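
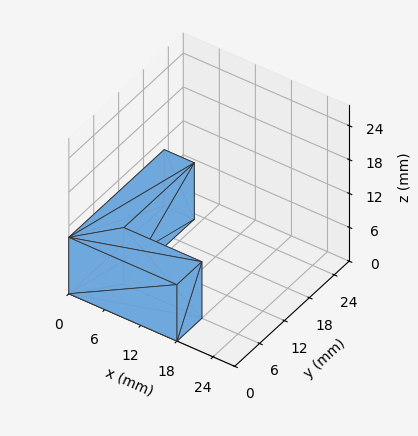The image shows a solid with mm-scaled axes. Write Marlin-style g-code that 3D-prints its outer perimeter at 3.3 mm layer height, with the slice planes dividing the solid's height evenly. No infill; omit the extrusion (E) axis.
Reading the render: the shape is an L-shaped prism: outer 18 × 23 mm, arm thicknesses ≈ 6 mm (horizontal) and 5 mm (vertical), extruded 10 mm in z (dimensions read to the nearest mm from the axis ticks). For the g-code, the solid's height is divided into equal slices at the stated Δz and each level perimeter traced with G1 moves after a G0 lift.

; perimeter-only toolpath
G21 ; units = mm
G90 ; absolute positioning
G28 ; home
; layer 1
G0 Z3.3
G0 X0.0 Y0.0
G1 X18.0 Y0.0
G1 X18.0 Y6.0
G1 X5.0 Y6.0
G1 X5.0 Y23.0
G1 X0.0 Y23.0
G1 X0.0 Y0.0
; layer 2
G0 Z6.7
G0 X0.0 Y0.0
G1 X18.0 Y0.0
G1 X18.0 Y6.0
G1 X5.0 Y6.0
G1 X5.0 Y23.0
G1 X0.0 Y23.0
G1 X0.0 Y0.0
; layer 3
G0 Z10.0
G0 X0.0 Y0.0
G1 X18.0 Y0.0
G1 X18.0 Y6.0
G1 X5.0 Y6.0
G1 X5.0 Y23.0
G1 X0.0 Y23.0
G1 X0.0 Y0.0
M2 ; end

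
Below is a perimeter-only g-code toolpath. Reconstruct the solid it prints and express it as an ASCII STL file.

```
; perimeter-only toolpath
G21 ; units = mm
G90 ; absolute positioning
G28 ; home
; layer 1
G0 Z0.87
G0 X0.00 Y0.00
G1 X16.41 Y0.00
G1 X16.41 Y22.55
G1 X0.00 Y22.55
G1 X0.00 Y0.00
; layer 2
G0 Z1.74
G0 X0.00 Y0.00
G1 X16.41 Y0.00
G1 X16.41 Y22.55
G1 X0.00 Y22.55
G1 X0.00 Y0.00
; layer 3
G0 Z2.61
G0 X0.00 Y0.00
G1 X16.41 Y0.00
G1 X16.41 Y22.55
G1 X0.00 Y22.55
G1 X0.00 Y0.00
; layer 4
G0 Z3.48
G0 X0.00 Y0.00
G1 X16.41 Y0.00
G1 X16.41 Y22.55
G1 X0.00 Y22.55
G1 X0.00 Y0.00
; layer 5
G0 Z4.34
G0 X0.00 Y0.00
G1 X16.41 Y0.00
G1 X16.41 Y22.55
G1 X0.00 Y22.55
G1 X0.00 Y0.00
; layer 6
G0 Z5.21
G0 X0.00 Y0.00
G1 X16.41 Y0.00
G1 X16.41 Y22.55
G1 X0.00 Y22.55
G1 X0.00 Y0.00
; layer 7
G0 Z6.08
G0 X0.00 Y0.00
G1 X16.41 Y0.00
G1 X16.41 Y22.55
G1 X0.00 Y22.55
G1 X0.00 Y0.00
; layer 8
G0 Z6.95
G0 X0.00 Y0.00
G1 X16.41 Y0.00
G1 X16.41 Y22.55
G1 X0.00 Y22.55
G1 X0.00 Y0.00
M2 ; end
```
solid part
  facet normal 0.0000 0.0000 -1.0000
    outer loop
      vertex 16.41 22.55 0.00
      vertex 16.41 0.00 0.00
      vertex 0.00 0.00 0.00
    endloop
  endfacet
  facet normal 0.0000 0.0000 -1.0000
    outer loop
      vertex 0.00 22.55 0.00
      vertex 16.41 22.55 0.00
      vertex 0.00 0.00 0.00
    endloop
  endfacet
  facet normal 0.0000 0.0000 1.0000
    outer loop
      vertex 0.00 0.00 6.95
      vertex 16.41 0.00 6.95
      vertex 16.41 22.55 6.95
    endloop
  endfacet
  facet normal 0.0000 0.0000 1.0000
    outer loop
      vertex 0.00 0.00 6.95
      vertex 16.41 22.55 6.95
      vertex 0.00 22.55 6.95
    endloop
  endfacet
  facet normal 0.0000 -1.0000 0.0000
    outer loop
      vertex 0.00 0.00 0.00
      vertex 16.41 0.00 0.00
      vertex 16.41 0.00 6.95
    endloop
  endfacet
  facet normal 0.0000 -1.0000 0.0000
    outer loop
      vertex 0.00 0.00 0.00
      vertex 16.41 0.00 6.95
      vertex 0.00 0.00 6.95
    endloop
  endfacet
  facet normal 0.0000 1.0000 0.0000
    outer loop
      vertex 16.41 22.55 6.95
      vertex 16.41 22.55 0.00
      vertex 0.00 22.55 0.00
    endloop
  endfacet
  facet normal 0.0000 1.0000 0.0000
    outer loop
      vertex 0.00 22.55 6.95
      vertex 16.41 22.55 6.95
      vertex 0.00 22.55 0.00
    endloop
  endfacet
  facet normal -1.0000 0.0000 0.0000
    outer loop
      vertex 0.00 22.55 6.95
      vertex 0.00 22.55 0.00
      vertex 0.00 0.00 0.00
    endloop
  endfacet
  facet normal -1.0000 0.0000 0.0000
    outer loop
      vertex 0.00 0.00 6.95
      vertex 0.00 22.55 6.95
      vertex 0.00 0.00 0.00
    endloop
  endfacet
  facet normal 1.0000 0.0000 0.0000
    outer loop
      vertex 16.41 0.00 0.00
      vertex 16.41 22.55 0.00
      vertex 16.41 22.55 6.95
    endloop
  endfacet
  facet normal 1.0000 0.0000 0.0000
    outer loop
      vertex 16.41 0.00 0.00
      vertex 16.41 22.55 6.95
      vertex 16.41 0.00 6.95
    endloop
  endfacet
endsolid part

The G0 Z moves step by Δz≈0.87 mm. Every layer's G1 loop is the same polygon, so the solid is a straight extrusion of it from z=0 to z≈6.95. Closing with flat bottom and top caps and triangulating gives 12 facets — a rectangular box, roughly 16.4 × 22.6 mm footprint and 6.95 mm tall.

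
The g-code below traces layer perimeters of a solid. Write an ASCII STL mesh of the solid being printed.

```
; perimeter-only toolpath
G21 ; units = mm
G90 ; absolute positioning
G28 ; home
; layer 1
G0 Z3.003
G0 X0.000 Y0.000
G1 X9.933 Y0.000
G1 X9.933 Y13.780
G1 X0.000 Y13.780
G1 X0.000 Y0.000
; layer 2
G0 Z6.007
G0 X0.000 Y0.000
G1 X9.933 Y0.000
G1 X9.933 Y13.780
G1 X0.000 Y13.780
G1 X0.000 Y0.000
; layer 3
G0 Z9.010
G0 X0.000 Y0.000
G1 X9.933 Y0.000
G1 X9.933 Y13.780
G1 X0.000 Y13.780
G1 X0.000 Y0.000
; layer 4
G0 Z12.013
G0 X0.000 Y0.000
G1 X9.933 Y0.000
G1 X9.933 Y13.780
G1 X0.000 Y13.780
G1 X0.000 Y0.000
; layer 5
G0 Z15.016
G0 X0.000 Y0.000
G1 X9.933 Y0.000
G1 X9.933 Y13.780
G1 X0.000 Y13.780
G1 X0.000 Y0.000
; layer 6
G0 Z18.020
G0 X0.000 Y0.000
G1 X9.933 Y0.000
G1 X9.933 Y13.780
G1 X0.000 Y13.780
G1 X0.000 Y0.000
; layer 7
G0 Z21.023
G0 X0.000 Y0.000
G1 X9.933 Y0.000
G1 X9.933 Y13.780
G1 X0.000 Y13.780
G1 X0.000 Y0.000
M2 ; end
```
solid part
  facet normal 0.0000 0.0000 -1.0000
    outer loop
      vertex 9.933 13.780 0.000
      vertex 9.933 0.000 0.000
      vertex 0.000 0.000 0.000
    endloop
  endfacet
  facet normal 0.0000 0.0000 -1.0000
    outer loop
      vertex 0.000 13.780 0.000
      vertex 9.933 13.780 0.000
      vertex 0.000 0.000 0.000
    endloop
  endfacet
  facet normal 0.0000 0.0000 1.0000
    outer loop
      vertex 0.000 0.000 21.023
      vertex 9.933 0.000 21.023
      vertex 9.933 13.780 21.023
    endloop
  endfacet
  facet normal 0.0000 0.0000 1.0000
    outer loop
      vertex 0.000 0.000 21.023
      vertex 9.933 13.780 21.023
      vertex 0.000 13.780 21.023
    endloop
  endfacet
  facet normal 0.0000 -1.0000 0.0000
    outer loop
      vertex 0.000 0.000 0.000
      vertex 9.933 0.000 0.000
      vertex 9.933 0.000 21.023
    endloop
  endfacet
  facet normal 0.0000 -1.0000 0.0000
    outer loop
      vertex 0.000 0.000 0.000
      vertex 9.933 0.000 21.023
      vertex 0.000 0.000 21.023
    endloop
  endfacet
  facet normal 0.0000 1.0000 0.0000
    outer loop
      vertex 9.933 13.780 21.023
      vertex 9.933 13.780 0.000
      vertex 0.000 13.780 0.000
    endloop
  endfacet
  facet normal 0.0000 1.0000 0.0000
    outer loop
      vertex 0.000 13.780 21.023
      vertex 9.933 13.780 21.023
      vertex 0.000 13.780 0.000
    endloop
  endfacet
  facet normal -1.0000 0.0000 0.0000
    outer loop
      vertex 0.000 13.780 21.023
      vertex 0.000 13.780 0.000
      vertex 0.000 0.000 0.000
    endloop
  endfacet
  facet normal -1.0000 0.0000 0.0000
    outer loop
      vertex 0.000 0.000 21.023
      vertex 0.000 13.780 21.023
      vertex 0.000 0.000 0.000
    endloop
  endfacet
  facet normal 1.0000 0.0000 0.0000
    outer loop
      vertex 9.933 0.000 0.000
      vertex 9.933 13.780 0.000
      vertex 9.933 13.780 21.023
    endloop
  endfacet
  facet normal 1.0000 0.0000 0.0000
    outer loop
      vertex 9.933 0.000 0.000
      vertex 9.933 13.780 21.023
      vertex 9.933 0.000 21.023
    endloop
  endfacet
endsolid part

The G0 Z moves step by Δz≈3.003 mm. Every layer's G1 loop is the same polygon, so the solid is a straight extrusion of it from z=0 to z≈21. Closing with flat bottom and top caps and triangulating gives 12 facets — a rectangular box, roughly 9.93 × 13.8 mm footprint and 21 mm tall.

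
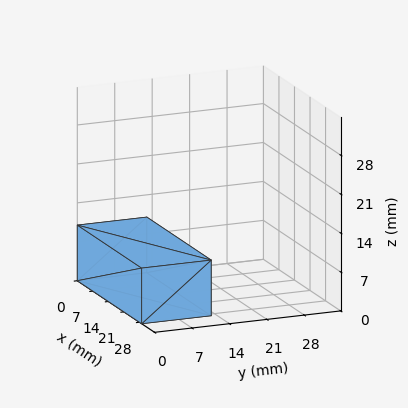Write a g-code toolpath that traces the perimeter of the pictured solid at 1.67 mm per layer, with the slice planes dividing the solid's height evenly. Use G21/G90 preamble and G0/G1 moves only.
Reading the render: the shape is a rectangular box, roughly 29 × 13 mm footprint and 10 mm tall (dimensions read to the nearest mm from the axis ticks). For the g-code, the solid's height is divided into equal slices at the stated Δz and each level perimeter traced with G1 moves after a G0 lift.

; perimeter-only toolpath
G21 ; units = mm
G90 ; absolute positioning
G28 ; home
; layer 1
G0 Z1.67
G0 X0.00 Y0.00
G1 X29.00 Y0.00
G1 X29.00 Y13.00
G1 X0.00 Y13.00
G1 X0.00 Y0.00
; layer 2
G0 Z3.33
G0 X0.00 Y0.00
G1 X29.00 Y0.00
G1 X29.00 Y13.00
G1 X0.00 Y13.00
G1 X0.00 Y0.00
; layer 3
G0 Z5.00
G0 X0.00 Y0.00
G1 X29.00 Y0.00
G1 X29.00 Y13.00
G1 X0.00 Y13.00
G1 X0.00 Y0.00
; layer 4
G0 Z6.67
G0 X0.00 Y0.00
G1 X29.00 Y0.00
G1 X29.00 Y13.00
G1 X0.00 Y13.00
G1 X0.00 Y0.00
; layer 5
G0 Z8.33
G0 X0.00 Y0.00
G1 X29.00 Y0.00
G1 X29.00 Y13.00
G1 X0.00 Y13.00
G1 X0.00 Y0.00
; layer 6
G0 Z10.00
G0 X0.00 Y0.00
G1 X29.00 Y0.00
G1 X29.00 Y13.00
G1 X0.00 Y13.00
G1 X0.00 Y0.00
M2 ; end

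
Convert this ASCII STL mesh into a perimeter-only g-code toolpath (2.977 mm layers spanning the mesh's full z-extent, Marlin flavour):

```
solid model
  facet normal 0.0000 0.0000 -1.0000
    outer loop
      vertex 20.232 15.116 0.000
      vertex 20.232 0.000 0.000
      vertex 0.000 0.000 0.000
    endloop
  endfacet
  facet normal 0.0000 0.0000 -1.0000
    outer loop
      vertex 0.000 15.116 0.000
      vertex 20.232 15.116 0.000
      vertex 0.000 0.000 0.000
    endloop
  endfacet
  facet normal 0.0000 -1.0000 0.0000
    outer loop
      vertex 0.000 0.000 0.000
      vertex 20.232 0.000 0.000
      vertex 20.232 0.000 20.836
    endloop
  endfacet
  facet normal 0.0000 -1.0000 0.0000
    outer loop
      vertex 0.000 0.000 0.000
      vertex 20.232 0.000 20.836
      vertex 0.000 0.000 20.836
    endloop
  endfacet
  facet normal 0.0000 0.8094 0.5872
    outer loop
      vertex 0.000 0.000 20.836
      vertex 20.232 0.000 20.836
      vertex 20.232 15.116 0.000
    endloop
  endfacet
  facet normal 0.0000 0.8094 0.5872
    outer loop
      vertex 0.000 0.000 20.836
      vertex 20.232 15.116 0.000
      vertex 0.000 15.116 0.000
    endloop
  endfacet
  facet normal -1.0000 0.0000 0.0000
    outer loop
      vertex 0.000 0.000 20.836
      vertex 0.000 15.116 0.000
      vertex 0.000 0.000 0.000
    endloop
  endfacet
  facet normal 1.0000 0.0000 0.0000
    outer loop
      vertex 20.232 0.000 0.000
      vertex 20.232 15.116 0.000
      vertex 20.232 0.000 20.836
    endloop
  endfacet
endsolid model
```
; perimeter-only toolpath
G21 ; units = mm
G90 ; absolute positioning
G28 ; home
; layer 1
G0 Z2.977
G0 X0.000 Y0.000
G1 X20.232 Y0.000
G1 X20.232 Y12.957
G1 X0.000 Y12.957
G1 X0.000 Y0.000
; layer 2
G0 Z5.953
G0 X0.000 Y0.000
G1 X20.232 Y0.000
G1 X20.232 Y10.797
G1 X0.000 Y10.797
G1 X0.000 Y0.000
; layer 3
G0 Z8.930
G0 X0.000 Y0.000
G1 X20.232 Y0.000
G1 X20.232 Y8.638
G1 X0.000 Y8.638
G1 X0.000 Y0.000
; layer 4
G0 Z11.906
G0 X0.000 Y0.000
G1 X20.232 Y0.000
G1 X20.232 Y6.478
G1 X0.000 Y6.478
G1 X0.000 Y0.000
; layer 5
G0 Z14.883
G0 X0.000 Y0.000
G1 X20.232 Y0.000
G1 X20.232 Y4.319
G1 X0.000 Y4.319
G1 X0.000 Y0.000
; layer 6
G0 Z17.859
G0 X0.000 Y0.000
G1 X20.232 Y0.000
G1 X20.232 Y2.159
G1 X0.000 Y2.159
G1 X0.000 Y0.000
M2 ; end

The solid is a wedge (ramp): 20.2 × 15.1 mm base, rising to 20.8 mm along the y=0 edge and sloping linearly to z=0 at y=15.1. Slicing at Δz = 2.977 mm — 7 equal slices spanning the solid's height, so layer i sits at z = i·h/7 — gives 6 non-empty perimeters. Each is a 4-segment closed polygon; G0 lifts to the layer z and rapids to the start vertex, then G1 traces the edges. The cross-section shrinks linearly with z (the slice at the apex is degenerate and omitted).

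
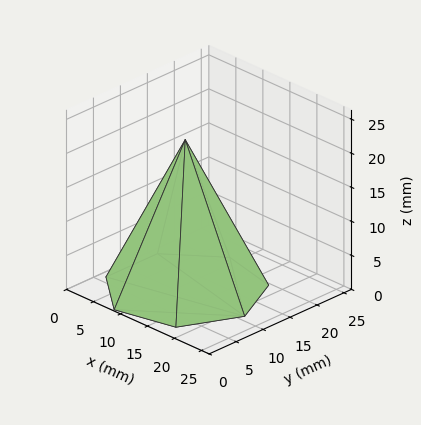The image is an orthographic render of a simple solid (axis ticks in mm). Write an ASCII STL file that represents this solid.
Reading the render: the shape is a regular 7-sided pyramid, base circumscribed radius ≈ 11 mm, apex at z ≈ 22 mm (dimensions read to the nearest mm from the axis ticks). For the STL, each face is triangulated and given an outward normal.

solid part
  facet normal 0.0000 0.0000 -1.0000
    outer loop
      vertex 8.55 21.72 0.00
      vertex 17.86 19.60 0.00
      vertex 22.00 11.00 0.00
    endloop
  endfacet
  facet normal 0.0000 0.0000 -1.0000
    outer loop
      vertex 1.09 15.77 0.00
      vertex 8.55 21.72 0.00
      vertex 22.00 11.00 0.00
    endloop
  endfacet
  facet normal 0.0000 0.0000 -1.0000
    outer loop
      vertex 1.09 6.23 0.00
      vertex 1.09 15.77 0.00
      vertex 22.00 11.00 0.00
    endloop
  endfacet
  facet normal 0.0000 0.0000 -1.0000
    outer loop
      vertex 8.55 0.28 0.00
      vertex 1.09 6.23 0.00
      vertex 22.00 11.00 0.00
    endloop
  endfacet
  facet normal 0.0000 0.0000 -1.0000
    outer loop
      vertex 17.86 2.40 0.00
      vertex 8.55 0.28 0.00
      vertex 22.00 11.00 0.00
    endloop
  endfacet
  facet normal 0.8215 0.3955 0.4108
    outer loop
      vertex 22.00 11.00 0.00
      vertex 17.86 19.60 0.00
      vertex 11.00 11.00 22.00
    endloop
  endfacet
  facet normal 0.2024 0.8890 0.4107
    outer loop
      vertex 17.86 19.60 0.00
      vertex 8.55 21.72 0.00
      vertex 11.00 11.00 22.00
    endloop
  endfacet
  facet normal -0.5685 0.7128 0.4107
    outer loop
      vertex 8.55 21.72 0.00
      vertex 1.09 15.77 0.00
      vertex 11.00 11.00 22.00
    endloop
  endfacet
  facet normal -0.9118 0.0000 0.4107
    outer loop
      vertex 1.09 15.77 0.00
      vertex 1.09 6.23 0.00
      vertex 11.00 11.00 22.00
    endloop
  endfacet
  facet normal -0.5685 -0.7128 0.4107
    outer loop
      vertex 1.09 6.23 0.00
      vertex 8.55 0.28 0.00
      vertex 11.00 11.00 22.00
    endloop
  endfacet
  facet normal 0.2024 -0.8890 0.4107
    outer loop
      vertex 8.55 0.28 0.00
      vertex 17.86 2.40 0.00
      vertex 11.00 11.00 22.00
    endloop
  endfacet
  facet normal 0.8215 -0.3955 0.4108
    outer loop
      vertex 17.86 2.40 0.00
      vertex 22.00 11.00 0.00
      vertex 11.00 11.00 22.00
    endloop
  endfacet
endsolid part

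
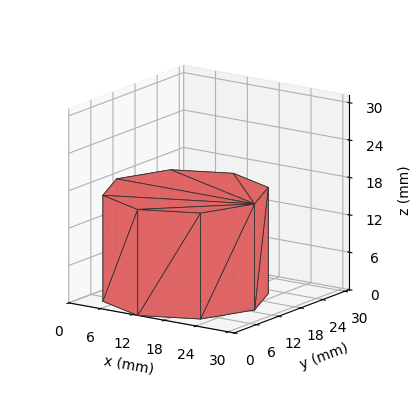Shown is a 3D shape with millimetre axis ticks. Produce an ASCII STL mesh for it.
Reading the render: the shape is a regular 8-sided prism (a cylinder approximated with 8 flat sides), circumscribed radius ≈ 13 mm, height ≈ 17 mm (dimensions read to the nearest mm from the axis ticks). For the STL, each face is triangulated and given an outward normal.

solid part
  facet normal 0.0000 0.0000 -1.0000
    outer loop
      vertex 13.0 26.0 0.0
      vertex 22.2 22.2 0.0
      vertex 26.0 13.0 0.0
    endloop
  endfacet
  facet normal 0.0000 0.0000 -1.0000
    outer loop
      vertex 3.8 22.2 0.0
      vertex 13.0 26.0 0.0
      vertex 26.0 13.0 0.0
    endloop
  endfacet
  facet normal 0.0000 0.0000 -1.0000
    outer loop
      vertex 0.0 13.0 0.0
      vertex 3.8 22.2 0.0
      vertex 26.0 13.0 0.0
    endloop
  endfacet
  facet normal 0.0000 0.0000 -1.0000
    outer loop
      vertex 3.8 3.8 0.0
      vertex 0.0 13.0 0.0
      vertex 26.0 13.0 0.0
    endloop
  endfacet
  facet normal 0.0000 0.0000 -1.0000
    outer loop
      vertex 13.0 0.0 0.0
      vertex 3.8 3.8 0.0
      vertex 26.0 13.0 0.0
    endloop
  endfacet
  facet normal 0.0000 0.0000 -1.0000
    outer loop
      vertex 22.2 3.8 0.0
      vertex 13.0 0.0 0.0
      vertex 26.0 13.0 0.0
    endloop
  endfacet
  facet normal 0.0000 0.0000 1.0000
    outer loop
      vertex 26.0 13.0 17.0
      vertex 22.2 22.2 17.0
      vertex 13.0 26.0 17.0
    endloop
  endfacet
  facet normal 0.0000 0.0000 1.0000
    outer loop
      vertex 26.0 13.0 17.0
      vertex 13.0 26.0 17.0
      vertex 3.8 22.2 17.0
    endloop
  endfacet
  facet normal 0.0000 0.0000 1.0000
    outer loop
      vertex 26.0 13.0 17.0
      vertex 3.8 22.2 17.0
      vertex 0.0 13.0 17.0
    endloop
  endfacet
  facet normal 0.0000 0.0000 1.0000
    outer loop
      vertex 26.0 13.0 17.0
      vertex 0.0 13.0 17.0
      vertex 3.8 3.8 17.0
    endloop
  endfacet
  facet normal 0.0000 0.0000 1.0000
    outer loop
      vertex 26.0 13.0 17.0
      vertex 3.8 3.8 17.0
      vertex 13.0 0.0 17.0
    endloop
  endfacet
  facet normal 0.0000 0.0000 1.0000
    outer loop
      vertex 26.0 13.0 17.0
      vertex 13.0 0.0 17.0
      vertex 22.2 3.8 17.0
    endloop
  endfacet
  facet normal 0.9243 0.3818 0.0000
    outer loop
      vertex 26.0 13.0 0.0
      vertex 22.2 22.2 0.0
      vertex 22.2 22.2 17.0
    endloop
  endfacet
  facet normal 0.9243 0.3818 0.0000
    outer loop
      vertex 26.0 13.0 0.0
      vertex 22.2 22.2 17.0
      vertex 26.0 13.0 17.0
    endloop
  endfacet
  facet normal 0.3818 0.9243 0.0000
    outer loop
      vertex 22.2 22.2 0.0
      vertex 13.0 26.0 0.0
      vertex 13.0 26.0 17.0
    endloop
  endfacet
  facet normal 0.3818 0.9243 0.0000
    outer loop
      vertex 22.2 22.2 0.0
      vertex 13.0 26.0 17.0
      vertex 22.2 22.2 17.0
    endloop
  endfacet
  facet normal -0.3818 0.9243 0.0000
    outer loop
      vertex 13.0 26.0 0.0
      vertex 3.8 22.2 0.0
      vertex 3.8 22.2 17.0
    endloop
  endfacet
  facet normal -0.3818 0.9243 0.0000
    outer loop
      vertex 13.0 26.0 0.0
      vertex 3.8 22.2 17.0
      vertex 13.0 26.0 17.0
    endloop
  endfacet
  facet normal -0.9243 0.3818 0.0000
    outer loop
      vertex 3.8 22.2 0.0
      vertex 0.0 13.0 0.0
      vertex 0.0 13.0 17.0
    endloop
  endfacet
  facet normal -0.9243 0.3818 0.0000
    outer loop
      vertex 3.8 22.2 0.0
      vertex 0.0 13.0 17.0
      vertex 3.8 22.2 17.0
    endloop
  endfacet
  facet normal -0.9243 -0.3818 0.0000
    outer loop
      vertex 0.0 13.0 0.0
      vertex 3.8 3.8 0.0
      vertex 3.8 3.8 17.0
    endloop
  endfacet
  facet normal -0.9243 -0.3818 0.0000
    outer loop
      vertex 0.0 13.0 0.0
      vertex 3.8 3.8 17.0
      vertex 0.0 13.0 17.0
    endloop
  endfacet
  facet normal -0.3818 -0.9243 0.0000
    outer loop
      vertex 3.8 3.8 0.0
      vertex 13.0 0.0 0.0
      vertex 13.0 0.0 17.0
    endloop
  endfacet
  facet normal -0.3818 -0.9243 0.0000
    outer loop
      vertex 3.8 3.8 0.0
      vertex 13.0 0.0 17.0
      vertex 3.8 3.8 17.0
    endloop
  endfacet
  facet normal 0.3818 -0.9243 0.0000
    outer loop
      vertex 13.0 0.0 0.0
      vertex 22.2 3.8 0.0
      vertex 22.2 3.8 17.0
    endloop
  endfacet
  facet normal 0.3818 -0.9243 0.0000
    outer loop
      vertex 13.0 0.0 0.0
      vertex 22.2 3.8 17.0
      vertex 13.0 0.0 17.0
    endloop
  endfacet
  facet normal 0.9243 -0.3818 0.0000
    outer loop
      vertex 22.2 3.8 0.0
      vertex 26.0 13.0 0.0
      vertex 26.0 13.0 17.0
    endloop
  endfacet
  facet normal 0.9243 -0.3818 0.0000
    outer loop
      vertex 22.2 3.8 0.0
      vertex 26.0 13.0 17.0
      vertex 22.2 3.8 17.0
    endloop
  endfacet
endsolid part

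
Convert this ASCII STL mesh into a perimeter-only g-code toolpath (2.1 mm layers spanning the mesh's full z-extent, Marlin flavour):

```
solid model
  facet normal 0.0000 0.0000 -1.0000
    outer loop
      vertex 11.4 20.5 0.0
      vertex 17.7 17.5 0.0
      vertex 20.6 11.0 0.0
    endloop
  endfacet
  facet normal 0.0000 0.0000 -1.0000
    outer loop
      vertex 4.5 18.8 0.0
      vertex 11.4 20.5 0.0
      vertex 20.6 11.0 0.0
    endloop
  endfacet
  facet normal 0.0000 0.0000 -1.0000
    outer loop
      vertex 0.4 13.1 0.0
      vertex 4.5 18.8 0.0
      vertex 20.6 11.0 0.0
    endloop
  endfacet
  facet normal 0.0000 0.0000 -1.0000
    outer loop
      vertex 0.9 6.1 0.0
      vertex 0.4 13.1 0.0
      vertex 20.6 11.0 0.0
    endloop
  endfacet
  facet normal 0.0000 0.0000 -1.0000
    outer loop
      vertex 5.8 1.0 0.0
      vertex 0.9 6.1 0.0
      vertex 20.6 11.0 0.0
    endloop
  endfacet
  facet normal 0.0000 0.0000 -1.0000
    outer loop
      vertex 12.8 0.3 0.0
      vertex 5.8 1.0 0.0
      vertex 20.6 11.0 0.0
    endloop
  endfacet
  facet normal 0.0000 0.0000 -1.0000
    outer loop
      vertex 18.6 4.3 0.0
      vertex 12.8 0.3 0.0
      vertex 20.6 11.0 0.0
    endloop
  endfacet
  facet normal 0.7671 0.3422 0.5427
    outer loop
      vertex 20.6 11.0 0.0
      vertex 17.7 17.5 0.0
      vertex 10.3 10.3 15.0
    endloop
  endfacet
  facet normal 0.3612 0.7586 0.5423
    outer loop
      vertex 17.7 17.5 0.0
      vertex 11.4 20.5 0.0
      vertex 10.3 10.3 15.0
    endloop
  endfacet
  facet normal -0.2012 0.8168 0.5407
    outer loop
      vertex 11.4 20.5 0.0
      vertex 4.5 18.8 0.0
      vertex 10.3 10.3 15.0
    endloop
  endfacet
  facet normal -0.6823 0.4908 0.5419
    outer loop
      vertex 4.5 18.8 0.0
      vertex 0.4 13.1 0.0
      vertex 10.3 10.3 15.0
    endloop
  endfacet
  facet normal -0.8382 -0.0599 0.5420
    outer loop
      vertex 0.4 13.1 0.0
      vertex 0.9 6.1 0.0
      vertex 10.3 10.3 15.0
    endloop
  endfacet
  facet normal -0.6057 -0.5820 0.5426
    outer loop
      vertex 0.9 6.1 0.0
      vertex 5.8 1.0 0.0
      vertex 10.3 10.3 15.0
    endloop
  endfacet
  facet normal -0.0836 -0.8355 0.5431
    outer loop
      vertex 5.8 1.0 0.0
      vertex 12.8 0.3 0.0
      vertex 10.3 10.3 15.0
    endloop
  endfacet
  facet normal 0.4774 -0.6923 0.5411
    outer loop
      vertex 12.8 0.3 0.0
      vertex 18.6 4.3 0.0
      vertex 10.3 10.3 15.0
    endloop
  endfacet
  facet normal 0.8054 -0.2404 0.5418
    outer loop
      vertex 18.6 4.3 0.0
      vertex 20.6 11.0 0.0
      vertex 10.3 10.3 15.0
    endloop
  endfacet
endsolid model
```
; perimeter-only toolpath
G21 ; units = mm
G90 ; absolute positioning
G28 ; home
; layer 1
G0 Z2.1
G0 X19.1 Y10.9
G1 X16.6 Y16.5
G1 X11.2 Y19.0
G1 X5.3 Y17.6
G1 X1.8 Y12.7
G1 X2.2 Y6.7
G1 X6.4 Y2.3
G1 X12.4 Y1.7
G1 X17.4 Y5.2
G1 X19.1 Y10.9
; layer 2
G0 Z4.3
G0 X17.7 Y10.8
G1 X15.6 Y15.4
G1 X11.1 Y17.6
G1 X6.2 Y16.4
G1 X3.2 Y12.3
G1 X3.6 Y7.3
G1 X7.1 Y3.7
G1 X12.1 Y3.2
G1 X16.2 Y6.0
G1 X17.7 Y10.8
; layer 3
G0 Z6.4
G0 X16.2 Y10.7
G1 X14.5 Y14.4
G1 X10.9 Y16.1
G1 X7.0 Y15.2
G1 X4.6 Y11.9
G1 X4.9 Y7.9
G1 X7.7 Y5.0
G1 X11.7 Y4.6
G1 X15.0 Y6.9
G1 X16.2 Y10.7
; layer 4
G0 Z8.6
G0 X14.7 Y10.6
G1 X13.5 Y13.4
G1 X10.8 Y14.7
G1 X7.8 Y13.9
G1 X6.1 Y11.5
G1 X6.3 Y8.5
G1 X8.4 Y6.3
G1 X11.4 Y6.0
G1 X13.9 Y7.7
G1 X14.7 Y10.6
; layer 5
G0 Z10.7
G0 X13.2 Y10.5
G1 X12.4 Y12.4
G1 X10.6 Y13.2
G1 X8.6 Y12.7
G1 X7.5 Y11.1
G1 X7.6 Y9.1
G1 X9.0 Y7.6
G1 X11.0 Y7.4
G1 X12.7 Y8.6
G1 X13.2 Y10.5
; layer 6
G0 Z12.9
G0 X11.8 Y10.4
G1 X11.4 Y11.3
G1 X10.5 Y11.8
G1 X9.5 Y11.5
G1 X8.9 Y10.7
G1 X9.0 Y9.7
G1 X9.7 Y9.0
G1 X10.7 Y8.9
G1 X11.5 Y9.4
G1 X11.8 Y10.4
M2 ; end

The solid is a regular 9-sided pyramid, base circumscribed radius ≈ 10.3 mm, apex at z ≈ 15 mm. Slicing at Δz = 2.1 mm — 7 equal slices spanning the solid's height, so layer i sits at z = i·h/7 — gives 6 non-empty perimeters. Each is a 9-segment closed polygon; G0 lifts to the layer z and rapids to the start vertex, then G1 traces the edges. The cross-section shrinks linearly with z (the slice at the apex is degenerate and omitted).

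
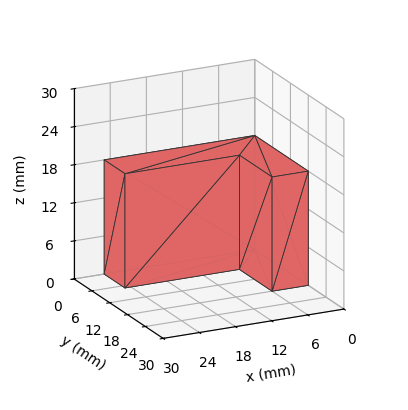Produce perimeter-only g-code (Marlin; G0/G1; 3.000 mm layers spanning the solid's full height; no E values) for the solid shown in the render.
Reading the render: the shape is an L-shaped prism: outer 25 × 18 mm, arm thicknesses ≈ 7 mm (horizontal) and 6 mm (vertical), extruded 18 mm in z (dimensions read to the nearest mm from the axis ticks). For the g-code, the solid's height is divided into equal slices at the stated Δz and each level perimeter traced with G1 moves after a G0 lift.

; perimeter-only toolpath
G21 ; units = mm
G90 ; absolute positioning
G28 ; home
; layer 1
G0 Z3.000
G0 X0.000 Y0.000
G1 X25.000 Y0.000
G1 X25.000 Y7.000
G1 X6.000 Y7.000
G1 X6.000 Y18.000
G1 X0.000 Y18.000
G1 X0.000 Y0.000
; layer 2
G0 Z6.000
G0 X0.000 Y0.000
G1 X25.000 Y0.000
G1 X25.000 Y7.000
G1 X6.000 Y7.000
G1 X6.000 Y18.000
G1 X0.000 Y18.000
G1 X0.000 Y0.000
; layer 3
G0 Z9.000
G0 X0.000 Y0.000
G1 X25.000 Y0.000
G1 X25.000 Y7.000
G1 X6.000 Y7.000
G1 X6.000 Y18.000
G1 X0.000 Y18.000
G1 X0.000 Y0.000
; layer 4
G0 Z12.000
G0 X0.000 Y0.000
G1 X25.000 Y0.000
G1 X25.000 Y7.000
G1 X6.000 Y7.000
G1 X6.000 Y18.000
G1 X0.000 Y18.000
G1 X0.000 Y0.000
; layer 5
G0 Z15.000
G0 X0.000 Y0.000
G1 X25.000 Y0.000
G1 X25.000 Y7.000
G1 X6.000 Y7.000
G1 X6.000 Y18.000
G1 X0.000 Y18.000
G1 X0.000 Y0.000
; layer 6
G0 Z18.000
G0 X0.000 Y0.000
G1 X25.000 Y0.000
G1 X25.000 Y7.000
G1 X6.000 Y7.000
G1 X6.000 Y18.000
G1 X0.000 Y18.000
G1 X0.000 Y0.000
M2 ; end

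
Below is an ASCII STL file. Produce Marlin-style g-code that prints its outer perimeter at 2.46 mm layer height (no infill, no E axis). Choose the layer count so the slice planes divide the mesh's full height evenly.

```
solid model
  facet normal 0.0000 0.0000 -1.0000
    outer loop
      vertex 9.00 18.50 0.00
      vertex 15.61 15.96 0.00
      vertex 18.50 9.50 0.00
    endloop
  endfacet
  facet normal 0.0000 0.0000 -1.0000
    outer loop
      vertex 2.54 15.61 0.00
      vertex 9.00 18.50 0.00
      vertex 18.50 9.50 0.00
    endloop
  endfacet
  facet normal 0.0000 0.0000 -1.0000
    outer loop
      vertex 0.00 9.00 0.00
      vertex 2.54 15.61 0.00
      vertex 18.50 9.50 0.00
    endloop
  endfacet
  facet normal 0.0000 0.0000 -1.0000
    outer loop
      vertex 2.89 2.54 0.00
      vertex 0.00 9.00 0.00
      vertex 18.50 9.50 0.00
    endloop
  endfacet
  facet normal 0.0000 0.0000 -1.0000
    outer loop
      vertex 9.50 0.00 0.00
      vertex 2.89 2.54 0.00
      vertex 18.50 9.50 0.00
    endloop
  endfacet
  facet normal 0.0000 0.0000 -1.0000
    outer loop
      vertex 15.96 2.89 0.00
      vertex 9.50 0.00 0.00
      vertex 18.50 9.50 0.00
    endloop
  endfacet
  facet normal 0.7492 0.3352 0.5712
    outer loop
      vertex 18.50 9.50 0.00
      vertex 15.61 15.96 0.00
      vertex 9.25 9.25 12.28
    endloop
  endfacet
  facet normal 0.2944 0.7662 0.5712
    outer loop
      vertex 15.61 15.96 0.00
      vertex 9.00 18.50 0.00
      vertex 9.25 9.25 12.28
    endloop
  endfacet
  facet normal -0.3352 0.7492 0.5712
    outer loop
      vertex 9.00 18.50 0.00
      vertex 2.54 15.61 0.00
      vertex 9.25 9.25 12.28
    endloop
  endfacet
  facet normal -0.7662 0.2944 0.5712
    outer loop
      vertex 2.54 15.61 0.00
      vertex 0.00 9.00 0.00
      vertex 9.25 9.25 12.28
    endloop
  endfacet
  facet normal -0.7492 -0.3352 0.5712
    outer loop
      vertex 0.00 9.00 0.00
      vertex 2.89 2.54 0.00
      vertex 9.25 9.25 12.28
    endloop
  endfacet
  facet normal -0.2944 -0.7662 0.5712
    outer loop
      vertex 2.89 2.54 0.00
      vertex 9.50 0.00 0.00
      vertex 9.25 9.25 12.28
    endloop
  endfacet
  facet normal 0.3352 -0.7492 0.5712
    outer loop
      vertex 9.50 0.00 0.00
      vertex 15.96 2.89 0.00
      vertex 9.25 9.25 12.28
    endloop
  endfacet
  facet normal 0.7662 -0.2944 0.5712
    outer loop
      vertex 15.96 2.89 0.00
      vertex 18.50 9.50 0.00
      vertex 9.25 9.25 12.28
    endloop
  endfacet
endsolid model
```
; perimeter-only toolpath
G21 ; units = mm
G90 ; absolute positioning
G28 ; home
; layer 1
G0 Z2.46
G0 X16.65 Y9.45
G1 X14.34 Y14.62
G1 X9.05 Y16.65
G1 X3.88 Y14.34
G1 X1.85 Y9.05
G1 X4.16 Y3.88
G1 X9.45 Y1.85
G1 X14.62 Y4.16
G1 X16.65 Y9.45
; layer 2
G0 Z4.91
G0 X14.80 Y9.40
G1 X13.07 Y13.28
G1 X9.10 Y14.80
G1 X5.22 Y13.07
G1 X3.70 Y9.10
G1 X5.43 Y5.22
G1 X9.40 Y3.70
G1 X13.28 Y5.43
G1 X14.80 Y9.40
; layer 3
G0 Z7.37
G0 X12.95 Y9.35
G1 X11.79 Y11.93
G1 X9.15 Y12.95
G1 X6.57 Y11.79
G1 X5.55 Y9.15
G1 X6.71 Y6.57
G1 X9.35 Y5.55
G1 X11.93 Y6.71
G1 X12.95 Y9.35
; layer 4
G0 Z9.82
G0 X11.10 Y9.30
G1 X10.52 Y10.59
G1 X9.20 Y11.10
G1 X7.91 Y10.52
G1 X7.40 Y9.20
G1 X7.98 Y7.91
G1 X9.30 Y7.40
G1 X10.59 Y7.98
G1 X11.10 Y9.30
M2 ; end

The solid is a regular 8-sided pyramid, base circumscribed radius ≈ 9.25 mm, apex at z ≈ 12.3 mm. Slicing at Δz = 2.46 mm — 5 equal slices spanning the solid's height, so layer i sits at z = i·h/5 — gives 4 non-empty perimeters. Each is a 8-segment closed polygon; G0 lifts to the layer z and rapids to the start vertex, then G1 traces the edges. The cross-section shrinks linearly with z (the slice at the apex is degenerate and omitted).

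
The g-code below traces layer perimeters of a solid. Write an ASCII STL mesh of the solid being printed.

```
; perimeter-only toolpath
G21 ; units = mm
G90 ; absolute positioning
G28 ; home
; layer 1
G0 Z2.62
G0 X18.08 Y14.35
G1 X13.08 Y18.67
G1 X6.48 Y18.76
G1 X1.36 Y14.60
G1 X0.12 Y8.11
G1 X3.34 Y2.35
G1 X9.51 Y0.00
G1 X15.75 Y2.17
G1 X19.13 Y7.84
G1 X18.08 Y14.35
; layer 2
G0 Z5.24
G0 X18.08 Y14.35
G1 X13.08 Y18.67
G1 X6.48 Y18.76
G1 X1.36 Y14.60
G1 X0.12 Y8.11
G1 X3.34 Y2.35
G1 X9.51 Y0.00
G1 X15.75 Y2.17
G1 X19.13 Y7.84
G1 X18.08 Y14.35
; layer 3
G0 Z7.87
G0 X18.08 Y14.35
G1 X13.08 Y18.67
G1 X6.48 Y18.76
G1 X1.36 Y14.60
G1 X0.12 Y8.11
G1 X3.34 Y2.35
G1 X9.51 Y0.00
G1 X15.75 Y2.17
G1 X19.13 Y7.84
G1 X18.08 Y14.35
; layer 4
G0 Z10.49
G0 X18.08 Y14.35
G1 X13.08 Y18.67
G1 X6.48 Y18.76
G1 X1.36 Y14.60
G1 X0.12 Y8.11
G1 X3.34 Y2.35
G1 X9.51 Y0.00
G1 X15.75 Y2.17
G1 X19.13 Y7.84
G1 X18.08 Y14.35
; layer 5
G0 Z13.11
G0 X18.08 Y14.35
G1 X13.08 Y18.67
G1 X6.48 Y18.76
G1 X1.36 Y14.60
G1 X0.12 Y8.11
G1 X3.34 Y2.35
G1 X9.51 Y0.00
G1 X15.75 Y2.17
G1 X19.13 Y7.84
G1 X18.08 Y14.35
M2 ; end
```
solid part
  facet normal 0.0000 0.0000 -1.0000
    outer loop
      vertex 6.48 18.76 0.00
      vertex 13.08 18.67 0.00
      vertex 18.08 14.35 0.00
    endloop
  endfacet
  facet normal 0.0000 0.0000 -1.0000
    outer loop
      vertex 1.36 14.60 0.00
      vertex 6.48 18.76 0.00
      vertex 18.08 14.35 0.00
    endloop
  endfacet
  facet normal 0.0000 0.0000 -1.0000
    outer loop
      vertex 0.12 8.11 0.00
      vertex 1.36 14.60 0.00
      vertex 18.08 14.35 0.00
    endloop
  endfacet
  facet normal 0.0000 0.0000 -1.0000
    outer loop
      vertex 3.34 2.35 0.00
      vertex 0.12 8.11 0.00
      vertex 18.08 14.35 0.00
    endloop
  endfacet
  facet normal 0.0000 0.0000 -1.0000
    outer loop
      vertex 9.51 0.00 0.00
      vertex 3.34 2.35 0.00
      vertex 18.08 14.35 0.00
    endloop
  endfacet
  facet normal 0.0000 0.0000 -1.0000
    outer loop
      vertex 15.75 2.17 0.00
      vertex 9.51 0.00 0.00
      vertex 18.08 14.35 0.00
    endloop
  endfacet
  facet normal 0.0000 0.0000 -1.0000
    outer loop
      vertex 19.13 7.84 0.00
      vertex 15.75 2.17 0.00
      vertex 18.08 14.35 0.00
    endloop
  endfacet
  facet normal 0.0000 0.0000 1.0000
    outer loop
      vertex 18.08 14.35 13.11
      vertex 13.08 18.67 13.11
      vertex 6.48 18.76 13.11
    endloop
  endfacet
  facet normal 0.0000 0.0000 1.0000
    outer loop
      vertex 18.08 14.35 13.11
      vertex 6.48 18.76 13.11
      vertex 1.36 14.60 13.11
    endloop
  endfacet
  facet normal 0.0000 0.0000 1.0000
    outer loop
      vertex 18.08 14.35 13.11
      vertex 1.36 14.60 13.11
      vertex 0.12 8.11 13.11
    endloop
  endfacet
  facet normal 0.0000 0.0000 1.0000
    outer loop
      vertex 18.08 14.35 13.11
      vertex 0.12 8.11 13.11
      vertex 3.34 2.35 13.11
    endloop
  endfacet
  facet normal 0.0000 0.0000 1.0000
    outer loop
      vertex 18.08 14.35 13.11
      vertex 3.34 2.35 13.11
      vertex 9.51 0.00 13.11
    endloop
  endfacet
  facet normal 0.0000 0.0000 1.0000
    outer loop
      vertex 18.08 14.35 13.11
      vertex 9.51 0.00 13.11
      vertex 15.75 2.17 13.11
    endloop
  endfacet
  facet normal 0.0000 0.0000 1.0000
    outer loop
      vertex 18.08 14.35 13.11
      vertex 15.75 2.17 13.11
      vertex 19.13 7.84 13.11
    endloop
  endfacet
  facet normal 0.6538 0.7567 0.0000
    outer loop
      vertex 18.08 14.35 0.00
      vertex 13.08 18.67 0.00
      vertex 13.08 18.67 13.11
    endloop
  endfacet
  facet normal 0.6538 0.7567 0.0000
    outer loop
      vertex 18.08 14.35 0.00
      vertex 13.08 18.67 13.11
      vertex 18.08 14.35 13.11
    endloop
  endfacet
  facet normal 0.0136 0.9999 0.0000
    outer loop
      vertex 13.08 18.67 0.00
      vertex 6.48 18.76 0.00
      vertex 6.48 18.76 13.11
    endloop
  endfacet
  facet normal 0.0136 0.9999 0.0000
    outer loop
      vertex 13.08 18.67 0.00
      vertex 6.48 18.76 13.11
      vertex 13.08 18.67 13.11
    endloop
  endfacet
  facet normal -0.6306 0.7761 0.0000
    outer loop
      vertex 6.48 18.76 0.00
      vertex 1.36 14.60 0.00
      vertex 1.36 14.60 13.11
    endloop
  endfacet
  facet normal -0.6306 0.7761 0.0000
    outer loop
      vertex 6.48 18.76 0.00
      vertex 1.36 14.60 13.11
      vertex 6.48 18.76 13.11
    endloop
  endfacet
  facet normal -0.9822 0.1877 0.0000
    outer loop
      vertex 1.36 14.60 0.00
      vertex 0.12 8.11 0.00
      vertex 0.12 8.11 13.11
    endloop
  endfacet
  facet normal -0.9822 0.1877 0.0000
    outer loop
      vertex 1.36 14.60 0.00
      vertex 0.12 8.11 13.11
      vertex 1.36 14.60 13.11
    endloop
  endfacet
  facet normal -0.8729 -0.4880 0.0000
    outer loop
      vertex 0.12 8.11 0.00
      vertex 3.34 2.35 0.00
      vertex 3.34 2.35 13.11
    endloop
  endfacet
  facet normal -0.8729 -0.4880 0.0000
    outer loop
      vertex 0.12 8.11 0.00
      vertex 3.34 2.35 13.11
      vertex 0.12 8.11 13.11
    endloop
  endfacet
  facet normal -0.3559 -0.9345 0.0000
    outer loop
      vertex 3.34 2.35 0.00
      vertex 9.51 0.00 0.00
      vertex 9.51 0.00 13.11
    endloop
  endfacet
  facet normal -0.3559 -0.9345 0.0000
    outer loop
      vertex 3.34 2.35 0.00
      vertex 9.51 0.00 13.11
      vertex 3.34 2.35 13.11
    endloop
  endfacet
  facet normal 0.3285 -0.9445 0.0000
    outer loop
      vertex 9.51 0.00 0.00
      vertex 15.75 2.17 0.00
      vertex 15.75 2.17 13.11
    endloop
  endfacet
  facet normal 0.3285 -0.9445 0.0000
    outer loop
      vertex 9.51 0.00 0.00
      vertex 15.75 2.17 13.11
      vertex 9.51 0.00 13.11
    endloop
  endfacet
  facet normal 0.8590 -0.5120 0.0000
    outer loop
      vertex 15.75 2.17 0.00
      vertex 19.13 7.84 0.00
      vertex 19.13 7.84 13.11
    endloop
  endfacet
  facet normal 0.8590 -0.5120 0.0000
    outer loop
      vertex 15.75 2.17 0.00
      vertex 19.13 7.84 13.11
      vertex 15.75 2.17 13.11
    endloop
  endfacet
  facet normal 0.9872 0.1592 0.0000
    outer loop
      vertex 19.13 7.84 0.00
      vertex 18.08 14.35 0.00
      vertex 18.08 14.35 13.11
    endloop
  endfacet
  facet normal 0.9872 0.1592 0.0000
    outer loop
      vertex 19.13 7.84 0.00
      vertex 18.08 14.35 13.11
      vertex 19.13 7.84 13.11
    endloop
  endfacet
endsolid part

The G0 Z moves step by Δz≈2.62 mm. Every layer's G1 loop is the same polygon, so the solid is a straight extrusion of it from z=0 to z≈13.1. Closing with flat bottom and top caps and triangulating gives 32 facets — a regular 9-sided prism (a cylinder approximated with 9 flat sides), circumscribed radius ≈ 9.65 mm, height ≈ 13.1 mm.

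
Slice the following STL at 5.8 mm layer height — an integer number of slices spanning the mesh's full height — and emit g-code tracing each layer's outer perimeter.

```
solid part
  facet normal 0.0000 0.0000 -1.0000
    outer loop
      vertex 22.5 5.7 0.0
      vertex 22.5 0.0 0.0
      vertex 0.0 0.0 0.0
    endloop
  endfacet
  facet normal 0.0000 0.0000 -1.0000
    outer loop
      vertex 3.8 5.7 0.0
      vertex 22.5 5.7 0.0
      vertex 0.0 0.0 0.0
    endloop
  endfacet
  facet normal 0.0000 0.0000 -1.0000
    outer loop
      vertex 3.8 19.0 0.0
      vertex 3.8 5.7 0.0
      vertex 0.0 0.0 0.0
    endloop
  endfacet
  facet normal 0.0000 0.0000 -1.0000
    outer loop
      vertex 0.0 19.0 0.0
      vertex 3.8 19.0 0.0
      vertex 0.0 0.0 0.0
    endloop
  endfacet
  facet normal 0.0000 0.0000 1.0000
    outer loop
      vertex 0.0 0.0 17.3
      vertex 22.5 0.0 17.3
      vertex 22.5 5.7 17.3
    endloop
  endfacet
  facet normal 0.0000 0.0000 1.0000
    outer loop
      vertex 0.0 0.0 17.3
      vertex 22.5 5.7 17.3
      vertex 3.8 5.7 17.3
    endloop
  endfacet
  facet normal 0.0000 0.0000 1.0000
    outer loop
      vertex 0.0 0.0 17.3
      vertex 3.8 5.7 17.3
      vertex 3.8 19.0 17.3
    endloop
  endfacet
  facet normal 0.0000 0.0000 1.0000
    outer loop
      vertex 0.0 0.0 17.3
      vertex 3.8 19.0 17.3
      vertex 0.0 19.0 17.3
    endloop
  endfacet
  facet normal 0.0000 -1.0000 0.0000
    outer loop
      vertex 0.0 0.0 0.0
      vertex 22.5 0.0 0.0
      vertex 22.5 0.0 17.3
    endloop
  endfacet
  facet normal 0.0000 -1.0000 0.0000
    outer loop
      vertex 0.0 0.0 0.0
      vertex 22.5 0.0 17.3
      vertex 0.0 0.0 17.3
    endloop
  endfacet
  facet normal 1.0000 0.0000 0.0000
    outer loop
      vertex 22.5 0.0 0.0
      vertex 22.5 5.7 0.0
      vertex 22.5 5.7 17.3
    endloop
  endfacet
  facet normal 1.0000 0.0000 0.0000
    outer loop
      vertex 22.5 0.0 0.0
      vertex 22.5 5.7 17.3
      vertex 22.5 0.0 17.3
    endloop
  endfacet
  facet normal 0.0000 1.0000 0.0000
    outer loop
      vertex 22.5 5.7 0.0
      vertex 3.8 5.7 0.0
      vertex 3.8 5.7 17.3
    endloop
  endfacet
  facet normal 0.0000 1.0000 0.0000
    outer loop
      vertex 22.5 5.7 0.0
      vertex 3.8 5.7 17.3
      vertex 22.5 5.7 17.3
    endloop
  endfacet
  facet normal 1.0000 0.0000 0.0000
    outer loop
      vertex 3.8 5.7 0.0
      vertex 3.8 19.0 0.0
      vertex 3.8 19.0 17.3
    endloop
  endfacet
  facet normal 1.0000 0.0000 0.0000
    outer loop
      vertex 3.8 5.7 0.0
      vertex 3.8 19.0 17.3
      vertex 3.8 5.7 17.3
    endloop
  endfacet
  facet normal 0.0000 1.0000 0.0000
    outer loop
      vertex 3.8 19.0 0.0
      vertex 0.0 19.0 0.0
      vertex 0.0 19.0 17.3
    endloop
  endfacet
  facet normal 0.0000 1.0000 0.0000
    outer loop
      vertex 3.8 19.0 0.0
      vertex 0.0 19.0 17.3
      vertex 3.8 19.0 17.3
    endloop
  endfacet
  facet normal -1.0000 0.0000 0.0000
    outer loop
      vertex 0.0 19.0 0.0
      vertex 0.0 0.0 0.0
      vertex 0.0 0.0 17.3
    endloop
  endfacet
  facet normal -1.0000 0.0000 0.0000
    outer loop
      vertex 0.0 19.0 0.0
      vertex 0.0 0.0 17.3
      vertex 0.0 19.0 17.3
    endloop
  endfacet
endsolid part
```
; perimeter-only toolpath
G21 ; units = mm
G90 ; absolute positioning
G28 ; home
; layer 1
G0 Z5.8
G0 X0.0 Y0.0
G1 X22.5 Y0.0
G1 X22.5 Y5.7
G1 X3.8 Y5.7
G1 X3.8 Y19.0
G1 X0.0 Y19.0
G1 X0.0 Y0.0
; layer 2
G0 Z11.5
G0 X0.0 Y0.0
G1 X22.5 Y0.0
G1 X22.5 Y5.7
G1 X3.8 Y5.7
G1 X3.8 Y19.0
G1 X0.0 Y19.0
G1 X0.0 Y0.0
; layer 3
G0 Z17.3
G0 X0.0 Y0.0
G1 X22.5 Y0.0
G1 X22.5 Y5.7
G1 X3.8 Y5.7
G1 X3.8 Y19.0
G1 X0.0 Y19.0
G1 X0.0 Y0.0
M2 ; end

The solid is an L-shaped prism: outer 22.5 × 19 mm, arm thicknesses ≈ 5.7 mm (horizontal) and 3.8 mm (vertical), extruded 17.3 mm in z. Slicing at Δz = 5.8 mm — 3 equal slices spanning the solid's height, so layer i sits at z = i·h/3 — gives 3 non-empty perimeters. Each is a 6-segment closed polygon; G0 lifts to the layer z and rapids to the start vertex, then G1 traces the edges.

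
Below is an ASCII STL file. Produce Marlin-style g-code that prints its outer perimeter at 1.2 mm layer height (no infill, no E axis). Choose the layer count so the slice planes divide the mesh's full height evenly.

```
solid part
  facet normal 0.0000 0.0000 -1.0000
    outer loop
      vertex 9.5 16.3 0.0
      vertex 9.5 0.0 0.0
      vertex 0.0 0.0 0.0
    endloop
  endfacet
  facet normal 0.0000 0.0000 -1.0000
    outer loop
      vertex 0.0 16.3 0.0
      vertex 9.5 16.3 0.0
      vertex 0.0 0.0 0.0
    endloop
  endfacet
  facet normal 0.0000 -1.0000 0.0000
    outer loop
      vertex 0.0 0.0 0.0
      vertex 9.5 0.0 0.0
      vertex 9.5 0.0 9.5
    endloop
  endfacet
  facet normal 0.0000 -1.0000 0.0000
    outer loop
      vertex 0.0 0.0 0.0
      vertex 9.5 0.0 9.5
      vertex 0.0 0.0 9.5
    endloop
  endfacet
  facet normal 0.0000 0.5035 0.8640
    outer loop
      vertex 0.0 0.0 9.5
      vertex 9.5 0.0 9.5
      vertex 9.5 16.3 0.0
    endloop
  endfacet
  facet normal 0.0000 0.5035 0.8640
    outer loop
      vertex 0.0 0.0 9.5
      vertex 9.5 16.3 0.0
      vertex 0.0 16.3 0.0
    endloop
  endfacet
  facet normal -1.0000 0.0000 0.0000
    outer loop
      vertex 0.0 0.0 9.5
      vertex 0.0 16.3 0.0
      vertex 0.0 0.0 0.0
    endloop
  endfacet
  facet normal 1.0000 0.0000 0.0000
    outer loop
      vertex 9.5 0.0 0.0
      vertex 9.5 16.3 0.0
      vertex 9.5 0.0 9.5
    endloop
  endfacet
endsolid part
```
; perimeter-only toolpath
G21 ; units = mm
G90 ; absolute positioning
G28 ; home
; layer 1
G0 Z1.2
G0 X0.0 Y0.0
G1 X9.5 Y0.0
G1 X9.5 Y14.3
G1 X0.0 Y14.3
G1 X0.0 Y0.0
; layer 2
G0 Z2.4
G0 X0.0 Y0.0
G1 X9.5 Y0.0
G1 X9.5 Y12.2
G1 X0.0 Y12.2
G1 X0.0 Y0.0
; layer 3
G0 Z3.6
G0 X0.0 Y0.0
G1 X9.5 Y0.0
G1 X9.5 Y10.2
G1 X0.0 Y10.2
G1 X0.0 Y0.0
; layer 4
G0 Z4.8
G0 X0.0 Y0.0
G1 X9.5 Y0.0
G1 X9.5 Y8.2
G1 X0.0 Y8.2
G1 X0.0 Y0.0
; layer 5
G0 Z5.9
G0 X0.0 Y0.0
G1 X9.5 Y0.0
G1 X9.5 Y6.1
G1 X0.0 Y6.1
G1 X0.0 Y0.0
; layer 6
G0 Z7.1
G0 X0.0 Y0.0
G1 X9.5 Y0.0
G1 X9.5 Y4.1
G1 X0.0 Y4.1
G1 X0.0 Y0.0
; layer 7
G0 Z8.3
G0 X0.0 Y0.0
G1 X9.5 Y0.0
G1 X9.5 Y2.0
G1 X0.0 Y2.0
G1 X0.0 Y0.0
M2 ; end

The solid is a wedge (ramp): 9.5 × 16.3 mm base, rising to 9.5 mm along the y=0 edge and sloping linearly to z=0 at y=16.3. Slicing at Δz = 1.2 mm — 8 equal slices spanning the solid's height, so layer i sits at z = i·h/8 — gives 7 non-empty perimeters. Each is a 4-segment closed polygon; G0 lifts to the layer z and rapids to the start vertex, then G1 traces the edges. The cross-section shrinks linearly with z (the slice at the apex is degenerate and omitted).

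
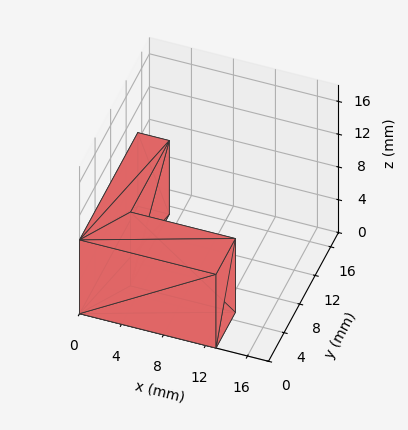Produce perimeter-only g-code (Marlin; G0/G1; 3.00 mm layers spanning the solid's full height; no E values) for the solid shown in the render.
Reading the render: the shape is an L-shaped prism: outer 13 × 15 mm, arm thicknesses ≈ 5 mm (horizontal) and 3 mm (vertical), extruded 9 mm in z (dimensions read to the nearest mm from the axis ticks). For the g-code, the solid's height is divided into equal slices at the stated Δz and each level perimeter traced with G1 moves after a G0 lift.

; perimeter-only toolpath
G21 ; units = mm
G90 ; absolute positioning
G28 ; home
; layer 1
G0 Z3.00
G0 X0.00 Y0.00
G1 X13.00 Y0.00
G1 X13.00 Y5.00
G1 X3.00 Y5.00
G1 X3.00 Y15.00
G1 X0.00 Y15.00
G1 X0.00 Y0.00
; layer 2
G0 Z6.00
G0 X0.00 Y0.00
G1 X13.00 Y0.00
G1 X13.00 Y5.00
G1 X3.00 Y5.00
G1 X3.00 Y15.00
G1 X0.00 Y15.00
G1 X0.00 Y0.00
; layer 3
G0 Z9.00
G0 X0.00 Y0.00
G1 X13.00 Y0.00
G1 X13.00 Y5.00
G1 X3.00 Y5.00
G1 X3.00 Y15.00
G1 X0.00 Y15.00
G1 X0.00 Y0.00
M2 ; end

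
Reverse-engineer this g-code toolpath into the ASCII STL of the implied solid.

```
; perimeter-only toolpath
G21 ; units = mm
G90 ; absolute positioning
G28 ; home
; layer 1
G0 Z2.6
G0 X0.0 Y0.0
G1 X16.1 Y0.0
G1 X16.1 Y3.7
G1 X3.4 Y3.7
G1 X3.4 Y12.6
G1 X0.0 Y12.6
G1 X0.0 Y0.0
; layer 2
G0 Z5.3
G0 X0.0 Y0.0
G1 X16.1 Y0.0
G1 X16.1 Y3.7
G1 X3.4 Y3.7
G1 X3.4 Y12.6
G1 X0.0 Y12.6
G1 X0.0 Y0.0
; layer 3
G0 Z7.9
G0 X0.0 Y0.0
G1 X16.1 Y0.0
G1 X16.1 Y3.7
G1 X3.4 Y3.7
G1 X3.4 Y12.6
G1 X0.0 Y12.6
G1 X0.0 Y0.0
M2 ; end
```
solid part
  facet normal 0.0000 0.0000 -1.0000
    outer loop
      vertex 16.1 3.7 0.0
      vertex 16.1 0.0 0.0
      vertex 0.0 0.0 0.0
    endloop
  endfacet
  facet normal 0.0000 0.0000 -1.0000
    outer loop
      vertex 3.4 3.7 0.0
      vertex 16.1 3.7 0.0
      vertex 0.0 0.0 0.0
    endloop
  endfacet
  facet normal 0.0000 0.0000 -1.0000
    outer loop
      vertex 3.4 12.6 0.0
      vertex 3.4 3.7 0.0
      vertex 0.0 0.0 0.0
    endloop
  endfacet
  facet normal 0.0000 0.0000 -1.0000
    outer loop
      vertex 0.0 12.6 0.0
      vertex 3.4 12.6 0.0
      vertex 0.0 0.0 0.0
    endloop
  endfacet
  facet normal 0.0000 0.0000 1.0000
    outer loop
      vertex 0.0 0.0 7.9
      vertex 16.1 0.0 7.9
      vertex 16.1 3.7 7.9
    endloop
  endfacet
  facet normal 0.0000 0.0000 1.0000
    outer loop
      vertex 0.0 0.0 7.9
      vertex 16.1 3.7 7.9
      vertex 3.4 3.7 7.9
    endloop
  endfacet
  facet normal 0.0000 0.0000 1.0000
    outer loop
      vertex 0.0 0.0 7.9
      vertex 3.4 3.7 7.9
      vertex 3.4 12.6 7.9
    endloop
  endfacet
  facet normal 0.0000 0.0000 1.0000
    outer loop
      vertex 0.0 0.0 7.9
      vertex 3.4 12.6 7.9
      vertex 0.0 12.6 7.9
    endloop
  endfacet
  facet normal 0.0000 -1.0000 0.0000
    outer loop
      vertex 0.0 0.0 0.0
      vertex 16.1 0.0 0.0
      vertex 16.1 0.0 7.9
    endloop
  endfacet
  facet normal 0.0000 -1.0000 0.0000
    outer loop
      vertex 0.0 0.0 0.0
      vertex 16.1 0.0 7.9
      vertex 0.0 0.0 7.9
    endloop
  endfacet
  facet normal 1.0000 0.0000 0.0000
    outer loop
      vertex 16.1 0.0 0.0
      vertex 16.1 3.7 0.0
      vertex 16.1 3.7 7.9
    endloop
  endfacet
  facet normal 1.0000 0.0000 0.0000
    outer loop
      vertex 16.1 0.0 0.0
      vertex 16.1 3.7 7.9
      vertex 16.1 0.0 7.9
    endloop
  endfacet
  facet normal 0.0000 1.0000 0.0000
    outer loop
      vertex 16.1 3.7 0.0
      vertex 3.4 3.7 0.0
      vertex 3.4 3.7 7.9
    endloop
  endfacet
  facet normal 0.0000 1.0000 0.0000
    outer loop
      vertex 16.1 3.7 0.0
      vertex 3.4 3.7 7.9
      vertex 16.1 3.7 7.9
    endloop
  endfacet
  facet normal 1.0000 0.0000 0.0000
    outer loop
      vertex 3.4 3.7 0.0
      vertex 3.4 12.6 0.0
      vertex 3.4 12.6 7.9
    endloop
  endfacet
  facet normal 1.0000 0.0000 0.0000
    outer loop
      vertex 3.4 3.7 0.0
      vertex 3.4 12.6 7.9
      vertex 3.4 3.7 7.9
    endloop
  endfacet
  facet normal 0.0000 1.0000 0.0000
    outer loop
      vertex 3.4 12.6 0.0
      vertex 0.0 12.6 0.0
      vertex 0.0 12.6 7.9
    endloop
  endfacet
  facet normal 0.0000 1.0000 0.0000
    outer loop
      vertex 3.4 12.6 0.0
      vertex 0.0 12.6 7.9
      vertex 3.4 12.6 7.9
    endloop
  endfacet
  facet normal -1.0000 0.0000 0.0000
    outer loop
      vertex 0.0 12.6 0.0
      vertex 0.0 0.0 0.0
      vertex 0.0 0.0 7.9
    endloop
  endfacet
  facet normal -1.0000 0.0000 0.0000
    outer loop
      vertex 0.0 12.6 0.0
      vertex 0.0 0.0 7.9
      vertex 0.0 12.6 7.9
    endloop
  endfacet
endsolid part

The G0 Z moves step by Δz≈2.6 mm. Every layer's G1 loop is the same polygon, so the solid is a straight extrusion of it from z=0 to z≈7.9. Closing with flat bottom and top caps and triangulating gives 20 facets — an L-shaped prism: outer 16.1 × 12.6 mm, arm thicknesses ≈ 3.7 mm (horizontal) and 3.4 mm (vertical), extruded 7.9 mm in z.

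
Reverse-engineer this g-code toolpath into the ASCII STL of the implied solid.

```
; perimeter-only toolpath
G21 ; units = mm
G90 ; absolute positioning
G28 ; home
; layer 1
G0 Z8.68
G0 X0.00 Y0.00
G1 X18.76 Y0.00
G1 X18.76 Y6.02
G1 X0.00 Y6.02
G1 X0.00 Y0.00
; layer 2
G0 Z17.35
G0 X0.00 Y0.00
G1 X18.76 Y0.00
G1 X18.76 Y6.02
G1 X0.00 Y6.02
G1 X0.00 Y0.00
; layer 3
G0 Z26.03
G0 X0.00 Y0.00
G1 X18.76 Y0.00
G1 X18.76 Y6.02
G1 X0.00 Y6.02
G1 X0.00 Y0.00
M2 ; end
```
solid part
  facet normal 0.0000 0.0000 -1.0000
    outer loop
      vertex 18.76 6.02 0.00
      vertex 18.76 0.00 0.00
      vertex 0.00 0.00 0.00
    endloop
  endfacet
  facet normal 0.0000 0.0000 -1.0000
    outer loop
      vertex 0.00 6.02 0.00
      vertex 18.76 6.02 0.00
      vertex 0.00 0.00 0.00
    endloop
  endfacet
  facet normal 0.0000 0.0000 1.0000
    outer loop
      vertex 0.00 0.00 26.03
      vertex 18.76 0.00 26.03
      vertex 18.76 6.02 26.03
    endloop
  endfacet
  facet normal 0.0000 0.0000 1.0000
    outer loop
      vertex 0.00 0.00 26.03
      vertex 18.76 6.02 26.03
      vertex 0.00 6.02 26.03
    endloop
  endfacet
  facet normal 0.0000 -1.0000 0.0000
    outer loop
      vertex 0.00 0.00 0.00
      vertex 18.76 0.00 0.00
      vertex 18.76 0.00 26.03
    endloop
  endfacet
  facet normal 0.0000 -1.0000 0.0000
    outer loop
      vertex 0.00 0.00 0.00
      vertex 18.76 0.00 26.03
      vertex 0.00 0.00 26.03
    endloop
  endfacet
  facet normal 0.0000 1.0000 0.0000
    outer loop
      vertex 18.76 6.02 26.03
      vertex 18.76 6.02 0.00
      vertex 0.00 6.02 0.00
    endloop
  endfacet
  facet normal 0.0000 1.0000 0.0000
    outer loop
      vertex 0.00 6.02 26.03
      vertex 18.76 6.02 26.03
      vertex 0.00 6.02 0.00
    endloop
  endfacet
  facet normal -1.0000 0.0000 0.0000
    outer loop
      vertex 0.00 6.02 26.03
      vertex 0.00 6.02 0.00
      vertex 0.00 0.00 0.00
    endloop
  endfacet
  facet normal -1.0000 0.0000 0.0000
    outer loop
      vertex 0.00 0.00 26.03
      vertex 0.00 6.02 26.03
      vertex 0.00 0.00 0.00
    endloop
  endfacet
  facet normal 1.0000 0.0000 0.0000
    outer loop
      vertex 18.76 0.00 0.00
      vertex 18.76 6.02 0.00
      vertex 18.76 6.02 26.03
    endloop
  endfacet
  facet normal 1.0000 0.0000 0.0000
    outer loop
      vertex 18.76 0.00 0.00
      vertex 18.76 6.02 26.03
      vertex 18.76 0.00 26.03
    endloop
  endfacet
endsolid part

The G0 Z moves step by Δz≈8.68 mm. Every layer's G1 loop is the same polygon, so the solid is a straight extrusion of it from z=0 to z≈26. Closing with flat bottom and top caps and triangulating gives 12 facets — a rectangular box, roughly 18.8 × 6.02 mm footprint and 26 mm tall.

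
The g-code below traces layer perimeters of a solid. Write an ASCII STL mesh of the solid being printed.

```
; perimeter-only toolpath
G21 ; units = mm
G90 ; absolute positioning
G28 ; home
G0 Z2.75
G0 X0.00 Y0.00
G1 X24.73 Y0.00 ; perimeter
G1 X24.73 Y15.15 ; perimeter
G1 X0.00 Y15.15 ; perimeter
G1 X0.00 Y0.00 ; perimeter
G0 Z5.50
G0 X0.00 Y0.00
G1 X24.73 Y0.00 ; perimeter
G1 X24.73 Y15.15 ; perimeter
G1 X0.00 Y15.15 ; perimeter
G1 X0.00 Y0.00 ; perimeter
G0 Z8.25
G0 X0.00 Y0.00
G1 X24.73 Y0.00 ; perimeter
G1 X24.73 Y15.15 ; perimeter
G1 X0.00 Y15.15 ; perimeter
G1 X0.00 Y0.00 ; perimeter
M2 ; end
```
solid part
  facet normal 0.0000 0.0000 -1.0000
    outer loop
      vertex 24.73 15.15 0.00
      vertex 24.73 0.00 0.00
      vertex 0.00 0.00 0.00
    endloop
  endfacet
  facet normal 0.0000 0.0000 -1.0000
    outer loop
      vertex 0.00 15.15 0.00
      vertex 24.73 15.15 0.00
      vertex 0.00 0.00 0.00
    endloop
  endfacet
  facet normal 0.0000 0.0000 1.0000
    outer loop
      vertex 0.00 0.00 8.25
      vertex 24.73 0.00 8.25
      vertex 24.73 15.15 8.25
    endloop
  endfacet
  facet normal 0.0000 0.0000 1.0000
    outer loop
      vertex 0.00 0.00 8.25
      vertex 24.73 15.15 8.25
      vertex 0.00 15.15 8.25
    endloop
  endfacet
  facet normal 0.0000 -1.0000 0.0000
    outer loop
      vertex 0.00 0.00 0.00
      vertex 24.73 0.00 0.00
      vertex 24.73 0.00 8.25
    endloop
  endfacet
  facet normal 0.0000 -1.0000 0.0000
    outer loop
      vertex 0.00 0.00 0.00
      vertex 24.73 0.00 8.25
      vertex 0.00 0.00 8.25
    endloop
  endfacet
  facet normal 0.0000 1.0000 0.0000
    outer loop
      vertex 24.73 15.15 8.25
      vertex 24.73 15.15 0.00
      vertex 0.00 15.15 0.00
    endloop
  endfacet
  facet normal 0.0000 1.0000 0.0000
    outer loop
      vertex 0.00 15.15 8.25
      vertex 24.73 15.15 8.25
      vertex 0.00 15.15 0.00
    endloop
  endfacet
  facet normal -1.0000 0.0000 0.0000
    outer loop
      vertex 0.00 15.15 8.25
      vertex 0.00 15.15 0.00
      vertex 0.00 0.00 0.00
    endloop
  endfacet
  facet normal -1.0000 0.0000 0.0000
    outer loop
      vertex 0.00 0.00 8.25
      vertex 0.00 15.15 8.25
      vertex 0.00 0.00 0.00
    endloop
  endfacet
  facet normal 1.0000 0.0000 0.0000
    outer loop
      vertex 24.73 0.00 0.00
      vertex 24.73 15.15 0.00
      vertex 24.73 15.15 8.25
    endloop
  endfacet
  facet normal 1.0000 0.0000 0.0000
    outer loop
      vertex 24.73 0.00 0.00
      vertex 24.73 15.15 8.25
      vertex 24.73 0.00 8.25
    endloop
  endfacet
endsolid part

The G0 Z moves step by Δz≈2.75 mm. Every layer's G1 loop is the same polygon, so the solid is a straight extrusion of it from z=0 to z≈8.25. Closing with flat bottom and top caps and triangulating gives 12 facets — a rectangular box, roughly 24.7 × 15.2 mm footprint and 8.25 mm tall.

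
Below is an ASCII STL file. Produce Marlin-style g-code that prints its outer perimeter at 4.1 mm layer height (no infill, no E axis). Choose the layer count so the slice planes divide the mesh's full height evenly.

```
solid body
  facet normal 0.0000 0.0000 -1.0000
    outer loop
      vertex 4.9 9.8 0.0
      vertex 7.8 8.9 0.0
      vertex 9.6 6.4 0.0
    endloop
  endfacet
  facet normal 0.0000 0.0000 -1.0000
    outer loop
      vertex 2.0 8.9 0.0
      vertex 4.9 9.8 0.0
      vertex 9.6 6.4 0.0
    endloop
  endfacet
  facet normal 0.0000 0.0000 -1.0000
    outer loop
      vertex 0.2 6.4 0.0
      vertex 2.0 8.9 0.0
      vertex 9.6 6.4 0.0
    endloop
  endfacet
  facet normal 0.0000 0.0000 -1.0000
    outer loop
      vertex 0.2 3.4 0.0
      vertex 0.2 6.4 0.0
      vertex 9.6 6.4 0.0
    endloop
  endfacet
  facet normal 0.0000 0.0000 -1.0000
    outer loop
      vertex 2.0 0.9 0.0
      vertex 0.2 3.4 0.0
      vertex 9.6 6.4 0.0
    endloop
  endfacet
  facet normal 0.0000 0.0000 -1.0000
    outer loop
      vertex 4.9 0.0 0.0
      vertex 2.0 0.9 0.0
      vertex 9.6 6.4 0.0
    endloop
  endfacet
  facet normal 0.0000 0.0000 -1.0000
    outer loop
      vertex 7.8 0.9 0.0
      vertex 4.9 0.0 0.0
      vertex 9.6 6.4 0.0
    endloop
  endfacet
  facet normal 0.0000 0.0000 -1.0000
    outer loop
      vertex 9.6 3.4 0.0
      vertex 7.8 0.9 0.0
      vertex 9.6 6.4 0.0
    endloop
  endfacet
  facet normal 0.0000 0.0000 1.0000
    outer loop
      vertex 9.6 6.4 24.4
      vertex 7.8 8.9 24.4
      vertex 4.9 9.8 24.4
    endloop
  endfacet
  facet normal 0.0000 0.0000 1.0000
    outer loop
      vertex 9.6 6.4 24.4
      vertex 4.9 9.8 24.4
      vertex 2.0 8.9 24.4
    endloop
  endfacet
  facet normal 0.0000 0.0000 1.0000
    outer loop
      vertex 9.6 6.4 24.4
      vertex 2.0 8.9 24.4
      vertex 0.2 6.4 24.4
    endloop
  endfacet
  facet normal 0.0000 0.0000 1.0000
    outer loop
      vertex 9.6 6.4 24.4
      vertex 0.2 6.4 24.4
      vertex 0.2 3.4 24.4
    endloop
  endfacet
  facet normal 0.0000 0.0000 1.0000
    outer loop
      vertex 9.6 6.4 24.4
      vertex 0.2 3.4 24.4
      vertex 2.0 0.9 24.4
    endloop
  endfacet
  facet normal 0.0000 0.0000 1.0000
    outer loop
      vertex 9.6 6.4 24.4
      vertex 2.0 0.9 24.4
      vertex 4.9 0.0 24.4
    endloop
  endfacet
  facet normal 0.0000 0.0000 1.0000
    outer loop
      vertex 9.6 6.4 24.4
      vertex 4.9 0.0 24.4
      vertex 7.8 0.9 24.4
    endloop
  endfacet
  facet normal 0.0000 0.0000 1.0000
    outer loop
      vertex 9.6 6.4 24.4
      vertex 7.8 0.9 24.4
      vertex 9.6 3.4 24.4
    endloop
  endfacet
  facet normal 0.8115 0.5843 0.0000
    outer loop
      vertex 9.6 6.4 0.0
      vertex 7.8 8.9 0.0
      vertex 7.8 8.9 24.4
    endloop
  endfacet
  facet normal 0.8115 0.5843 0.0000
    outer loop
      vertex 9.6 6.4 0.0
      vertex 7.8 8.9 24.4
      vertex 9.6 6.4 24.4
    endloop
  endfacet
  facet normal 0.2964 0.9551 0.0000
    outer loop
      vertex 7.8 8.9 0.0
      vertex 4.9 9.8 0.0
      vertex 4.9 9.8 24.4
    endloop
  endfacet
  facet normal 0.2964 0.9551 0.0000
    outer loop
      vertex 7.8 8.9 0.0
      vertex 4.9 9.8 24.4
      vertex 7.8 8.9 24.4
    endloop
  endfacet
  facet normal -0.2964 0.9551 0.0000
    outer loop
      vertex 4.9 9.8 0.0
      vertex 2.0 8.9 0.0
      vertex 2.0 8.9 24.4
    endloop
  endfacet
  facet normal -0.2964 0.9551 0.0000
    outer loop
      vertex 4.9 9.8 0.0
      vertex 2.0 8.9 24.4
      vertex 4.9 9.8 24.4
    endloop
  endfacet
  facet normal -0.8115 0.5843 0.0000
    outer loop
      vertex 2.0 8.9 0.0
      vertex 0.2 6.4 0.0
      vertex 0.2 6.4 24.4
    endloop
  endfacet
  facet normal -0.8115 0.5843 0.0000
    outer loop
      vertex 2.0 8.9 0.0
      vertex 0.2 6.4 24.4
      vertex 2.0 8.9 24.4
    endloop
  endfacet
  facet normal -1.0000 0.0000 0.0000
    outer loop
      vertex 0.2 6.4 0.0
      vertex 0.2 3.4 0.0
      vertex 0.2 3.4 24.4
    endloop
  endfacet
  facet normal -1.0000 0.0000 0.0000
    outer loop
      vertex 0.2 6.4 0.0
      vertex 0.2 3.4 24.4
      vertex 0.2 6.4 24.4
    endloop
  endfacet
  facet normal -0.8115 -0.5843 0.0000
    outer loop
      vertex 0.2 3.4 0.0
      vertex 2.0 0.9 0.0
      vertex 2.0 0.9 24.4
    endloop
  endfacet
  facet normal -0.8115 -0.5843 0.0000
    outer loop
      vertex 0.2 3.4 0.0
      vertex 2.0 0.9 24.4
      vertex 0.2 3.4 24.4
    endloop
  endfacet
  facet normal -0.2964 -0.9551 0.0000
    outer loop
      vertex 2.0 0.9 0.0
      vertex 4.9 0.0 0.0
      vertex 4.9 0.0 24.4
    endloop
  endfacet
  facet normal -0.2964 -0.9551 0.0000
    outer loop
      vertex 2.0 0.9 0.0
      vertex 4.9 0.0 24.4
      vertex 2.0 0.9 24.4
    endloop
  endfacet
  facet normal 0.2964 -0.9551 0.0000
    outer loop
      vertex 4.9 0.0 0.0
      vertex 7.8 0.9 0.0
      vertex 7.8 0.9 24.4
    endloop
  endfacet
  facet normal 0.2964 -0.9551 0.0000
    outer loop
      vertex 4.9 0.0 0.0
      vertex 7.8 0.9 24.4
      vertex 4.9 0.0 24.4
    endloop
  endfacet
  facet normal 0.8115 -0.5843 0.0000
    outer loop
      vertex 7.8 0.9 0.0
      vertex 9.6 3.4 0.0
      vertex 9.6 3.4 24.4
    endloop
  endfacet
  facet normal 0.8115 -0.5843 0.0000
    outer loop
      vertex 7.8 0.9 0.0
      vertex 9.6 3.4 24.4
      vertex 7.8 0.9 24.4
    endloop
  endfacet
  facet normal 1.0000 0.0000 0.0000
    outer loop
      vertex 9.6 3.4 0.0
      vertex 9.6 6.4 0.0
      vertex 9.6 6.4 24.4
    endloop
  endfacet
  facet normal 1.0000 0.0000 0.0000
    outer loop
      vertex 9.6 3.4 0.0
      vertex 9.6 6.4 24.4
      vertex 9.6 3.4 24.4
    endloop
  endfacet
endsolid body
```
; perimeter-only toolpath
G21 ; units = mm
G90 ; absolute positioning
G28 ; home
; layer 1
G0 Z4.1
G0 X9.6 Y6.4
G1 X7.8 Y8.9
G1 X4.9 Y9.8
G1 X2.0 Y8.9
G1 X0.2 Y6.4
G1 X0.2 Y3.4
G1 X2.0 Y0.9
G1 X4.9 Y0.0
G1 X7.8 Y0.9
G1 X9.6 Y3.4
G1 X9.6 Y6.4
; layer 2
G0 Z8.1
G0 X9.6 Y6.4
G1 X7.8 Y8.9
G1 X4.9 Y9.8
G1 X2.0 Y8.9
G1 X0.2 Y6.4
G1 X0.2 Y3.4
G1 X2.0 Y0.9
G1 X4.9 Y0.0
G1 X7.8 Y0.9
G1 X9.6 Y3.4
G1 X9.6 Y6.4
; layer 3
G0 Z12.2
G0 X9.6 Y6.4
G1 X7.8 Y8.9
G1 X4.9 Y9.8
G1 X2.0 Y8.9
G1 X0.2 Y6.4
G1 X0.2 Y3.4
G1 X2.0 Y0.9
G1 X4.9 Y0.0
G1 X7.8 Y0.9
G1 X9.6 Y3.4
G1 X9.6 Y6.4
; layer 4
G0 Z16.3
G0 X9.6 Y6.4
G1 X7.8 Y8.9
G1 X4.9 Y9.8
G1 X2.0 Y8.9
G1 X0.2 Y6.4
G1 X0.2 Y3.4
G1 X2.0 Y0.9
G1 X4.9 Y0.0
G1 X7.8 Y0.9
G1 X9.6 Y3.4
G1 X9.6 Y6.4
; layer 5
G0 Z20.3
G0 X9.6 Y6.4
G1 X7.8 Y8.9
G1 X4.9 Y9.8
G1 X2.0 Y8.9
G1 X0.2 Y6.4
G1 X0.2 Y3.4
G1 X2.0 Y0.9
G1 X4.9 Y0.0
G1 X7.8 Y0.9
G1 X9.6 Y3.4
G1 X9.6 Y6.4
; layer 6
G0 Z24.4
G0 X9.6 Y6.4
G1 X7.8 Y8.9
G1 X4.9 Y9.8
G1 X2.0 Y8.9
G1 X0.2 Y6.4
G1 X0.2 Y3.4
G1 X2.0 Y0.9
G1 X4.9 Y0.0
G1 X7.8 Y0.9
G1 X9.6 Y3.4
G1 X9.6 Y6.4
M2 ; end

The solid is a regular 10-sided prism (a cylinder approximated with 10 flat sides), circumscribed radius ≈ 4.9 mm, height ≈ 24.4 mm. Slicing at Δz = 4.1 mm — 6 equal slices spanning the solid's height, so layer i sits at z = i·h/6 — gives 6 non-empty perimeters. Each is a 10-segment closed polygon; G0 lifts to the layer z and rapids to the start vertex, then G1 traces the edges.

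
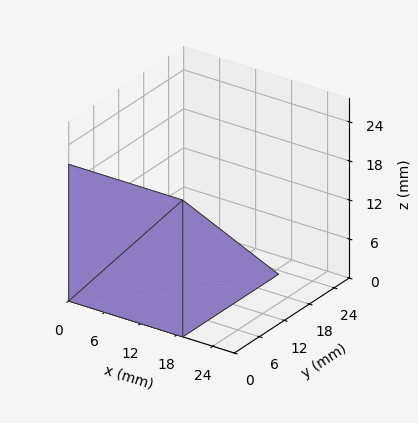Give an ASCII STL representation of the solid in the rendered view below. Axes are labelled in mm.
Reading the render: the shape is a wedge (ramp): 19 × 23 mm base, rising to 21 mm along the y=0 edge and sloping linearly to z=0 at y=23 (dimensions read to the nearest mm from the axis ticks). For the STL, each face is triangulated and given an outward normal.

solid part
  facet normal 0.0000 0.0000 -1.0000
    outer loop
      vertex 19.000 23.000 0.000
      vertex 19.000 0.000 0.000
      vertex 0.000 0.000 0.000
    endloop
  endfacet
  facet normal 0.0000 0.0000 -1.0000
    outer loop
      vertex 0.000 23.000 0.000
      vertex 19.000 23.000 0.000
      vertex 0.000 0.000 0.000
    endloop
  endfacet
  facet normal 0.0000 -1.0000 0.0000
    outer loop
      vertex 0.000 0.000 0.000
      vertex 19.000 0.000 0.000
      vertex 19.000 0.000 21.000
    endloop
  endfacet
  facet normal 0.0000 -1.0000 0.0000
    outer loop
      vertex 0.000 0.000 0.000
      vertex 19.000 0.000 21.000
      vertex 0.000 0.000 21.000
    endloop
  endfacet
  facet normal 0.0000 0.6743 0.7385
    outer loop
      vertex 0.000 0.000 21.000
      vertex 19.000 0.000 21.000
      vertex 19.000 23.000 0.000
    endloop
  endfacet
  facet normal 0.0000 0.6743 0.7385
    outer loop
      vertex 0.000 0.000 21.000
      vertex 19.000 23.000 0.000
      vertex 0.000 23.000 0.000
    endloop
  endfacet
  facet normal -1.0000 0.0000 0.0000
    outer loop
      vertex 0.000 0.000 21.000
      vertex 0.000 23.000 0.000
      vertex 0.000 0.000 0.000
    endloop
  endfacet
  facet normal 1.0000 0.0000 0.0000
    outer loop
      vertex 19.000 0.000 0.000
      vertex 19.000 23.000 0.000
      vertex 19.000 0.000 21.000
    endloop
  endfacet
endsolid part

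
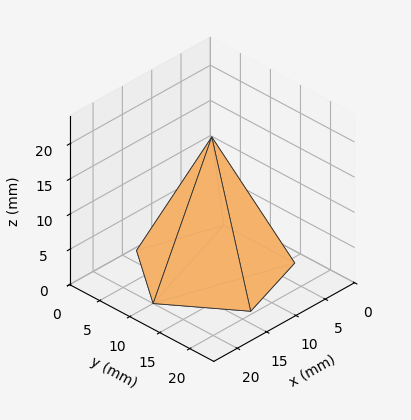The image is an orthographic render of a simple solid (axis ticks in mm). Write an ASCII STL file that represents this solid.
Reading the render: the shape is a regular 5-sided pyramid, base circumscribed radius ≈ 10 mm, apex at z ≈ 19 mm (dimensions read to the nearest mm from the axis ticks). For the STL, each face is triangulated and given an outward normal.

solid part
  facet normal 0.0000 0.0000 -1.0000
    outer loop
      vertex 1.9 15.9 0.0
      vertex 13.1 19.5 0.0
      vertex 20.0 10.0 0.0
    endloop
  endfacet
  facet normal 0.0000 0.0000 -1.0000
    outer loop
      vertex 1.9 4.1 0.0
      vertex 1.9 15.9 0.0
      vertex 20.0 10.0 0.0
    endloop
  endfacet
  facet normal 0.0000 0.0000 -1.0000
    outer loop
      vertex 13.1 0.5 0.0
      vertex 1.9 4.1 0.0
      vertex 20.0 10.0 0.0
    endloop
  endfacet
  facet normal 0.7444 0.5407 0.3918
    outer loop
      vertex 20.0 10.0 0.0
      vertex 13.1 19.5 0.0
      vertex 10.0 10.0 19.0
    endloop
  endfacet
  facet normal -0.2815 0.8758 0.3920
    outer loop
      vertex 13.1 19.5 0.0
      vertex 1.9 15.9 0.0
      vertex 10.0 10.0 19.0
    endloop
  endfacet
  facet normal -0.9199 0.0000 0.3922
    outer loop
      vertex 1.9 15.9 0.0
      vertex 1.9 4.1 0.0
      vertex 10.0 10.0 19.0
    endloop
  endfacet
  facet normal -0.2815 -0.8758 0.3920
    outer loop
      vertex 1.9 4.1 0.0
      vertex 13.1 0.5 0.0
      vertex 10.0 10.0 19.0
    endloop
  endfacet
  facet normal 0.7444 -0.5407 0.3918
    outer loop
      vertex 13.1 0.5 0.0
      vertex 20.0 10.0 0.0
      vertex 10.0 10.0 19.0
    endloop
  endfacet
endsolid part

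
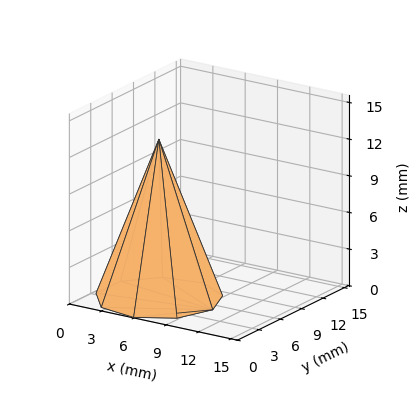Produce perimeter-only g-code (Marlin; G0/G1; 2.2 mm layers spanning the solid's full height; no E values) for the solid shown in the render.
Reading the render: the shape is a regular 9-sided pyramid, base circumscribed radius ≈ 5 mm, apex at z ≈ 13 mm (dimensions read to the nearest mm from the axis ticks). For the g-code, the solid's height is divided into equal slices at the stated Δz and each level perimeter traced with G1 moves after a G0 lift.

; perimeter-only toolpath
G21 ; units = mm
G90 ; absolute positioning
G28 ; home
; layer 1
G0 Z2.2
G0 X9.2 Y5.0
G1 X8.2 Y7.7
G1 X5.8 Y9.1
G1 X2.9 Y8.6
G1 X1.1 Y6.4
G1 X1.1 Y3.6
G1 X2.9 Y1.4
G1 X5.8 Y0.9
G1 X8.2 Y2.3
G1 X9.2 Y5.0
; layer 2
G0 Z4.3
G0 X8.3 Y5.0
G1 X7.5 Y7.1
G1 X5.6 Y8.3
G1 X3.3 Y7.9
G1 X1.9 Y6.1
G1 X1.9 Y3.9
G1 X3.3 Y2.1
G1 X5.6 Y1.7
G1 X7.5 Y2.9
G1 X8.3 Y5.0
; layer 3
G0 Z6.5
G0 X7.5 Y5.0
G1 X6.9 Y6.6
G1 X5.5 Y7.5
G1 X3.8 Y7.2
G1 X2.6 Y5.8
G1 X2.6 Y4.2
G1 X3.8 Y2.9
G1 X5.5 Y2.5
G1 X6.9 Y3.4
G1 X7.5 Y5.0
; layer 4
G0 Z8.7
G0 X6.7 Y5.0
G1 X6.3 Y6.1
G1 X5.3 Y6.6
G1 X4.2 Y6.4
G1 X3.4 Y5.6
G1 X3.4 Y4.4
G1 X4.2 Y3.6
G1 X5.3 Y3.4
G1 X6.3 Y3.9
G1 X6.7 Y5.0
; layer 5
G0 Z10.8
G0 X5.8 Y5.0
G1 X5.6 Y5.5
G1 X5.2 Y5.8
G1 X4.6 Y5.7
G1 X4.2 Y5.3
G1 X4.2 Y4.7
G1 X4.6 Y4.3
G1 X5.2 Y4.2
G1 X5.6 Y4.5
G1 X5.8 Y5.0
M2 ; end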